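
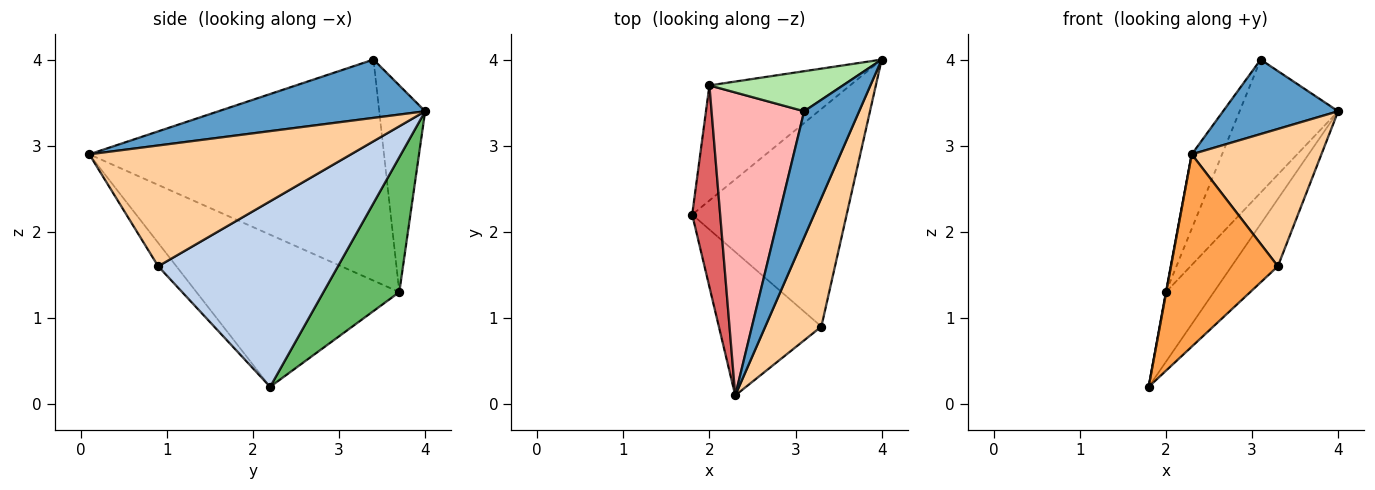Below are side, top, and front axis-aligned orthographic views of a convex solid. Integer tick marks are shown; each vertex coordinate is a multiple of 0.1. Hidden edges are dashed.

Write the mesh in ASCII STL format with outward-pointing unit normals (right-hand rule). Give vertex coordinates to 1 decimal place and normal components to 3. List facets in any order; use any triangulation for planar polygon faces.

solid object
 facet normal 0.674 -0.375 0.636
  outer loop
   vertex 3.1 3.4 4.0
   vertex 2.3 0.1 2.9
   vertex 4.0 4.0 3.4
  endloop
 endfacet
 facet normal 0.754 0.194 -0.628
  outer loop
   vertex 3.3 0.9 1.6
   vertex 1.8 2.2 0.2
   vertex 4.0 4.0 3.4
  endloop
 endfacet
 facet normal -0.135 -0.794 -0.593
  outer loop
   vertex 3.3 0.9 1.6
   vertex 2.3 0.1 2.9
   vertex 1.8 2.2 0.2
  endloop
 endfacet
 facet normal 0.827 -0.410 0.384
  outer loop
   vertex 3.3 0.9 1.6
   vertex 4.0 4.0 3.4
   vertex 2.3 0.1 2.9
  endloop
 endfacet
 facet normal 0.634 0.400 -0.661
  outer loop
   vertex 2.0 3.7 1.3
   vertex 4.0 4.0 3.4
   vertex 1.8 2.2 0.2
  endloop
 endfacet
 facet normal -0.408 0.874 0.263
  outer loop
   vertex 2.0 3.7 1.3
   vertex 3.1 3.4 4.0
   vertex 4.0 4.0 3.4
  endloop
 endfacet
 facet normal -0.983 -0.002 0.181
  outer loop
   vertex 2.0 3.7 1.3
   vertex 1.8 2.2 0.2
   vertex 2.3 0.1 2.9
  endloop
 endfacet
 facet normal -0.918 0.094 0.385
  outer loop
   vertex 2.0 3.7 1.3
   vertex 2.3 0.1 2.9
   vertex 3.1 3.4 4.0
  endloop
 endfacet
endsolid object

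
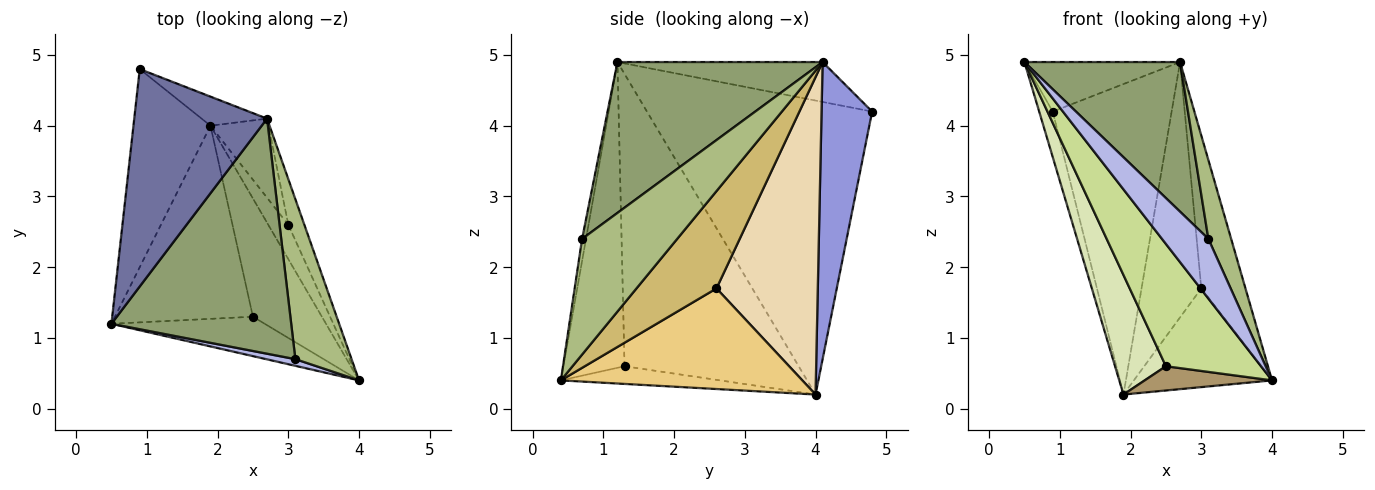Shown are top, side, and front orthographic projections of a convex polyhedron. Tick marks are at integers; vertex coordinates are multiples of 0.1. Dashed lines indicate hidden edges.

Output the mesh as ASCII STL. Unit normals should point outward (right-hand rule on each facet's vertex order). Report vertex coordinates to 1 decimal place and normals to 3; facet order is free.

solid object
 facet normal -0.281 0.213 0.936
  outer loop
   vertex 2.7 4.1 4.9
   vertex 0.9 4.8 4.2
   vertex 0.5 1.2 4.9
  endloop
 endfacet
 facet normal -0.966 0.058 -0.253
  outer loop
   vertex 1.9 4.0 0.2
   vertex 0.5 1.2 4.9
   vertex 0.9 4.8 4.2
  endloop
 endfacet
 facet normal 0.390 0.917 -0.086
  outer loop
   vertex 1.9 4.0 0.2
   vertex 0.9 4.8 4.2
   vertex 2.7 4.1 4.9
  endloop
 endfacet
 facet normal -0.084 -0.990 0.111
  outer loop
   vertex 3.1 0.7 2.4
   vertex 0.5 1.2 4.9
   vertex 4.0 0.4 0.4
  endloop
 endfacet
 facet normal 0.578 -0.438 0.689
  outer loop
   vertex 3.1 0.7 2.4
   vertex 2.7 4.1 4.9
   vertex 0.5 1.2 4.9
  endloop
 endfacet
 facet normal 0.879 -0.211 0.427
  outer loop
   vertex 3.1 0.7 2.4
   vertex 4.0 0.4 0.4
   vertex 2.7 4.1 4.9
  endloop
 endfacet
 facet normal -0.522 -0.812 -0.262
  outer loop
   vertex 2.5 1.3 0.6
   vertex 4.0 0.4 0.4
   vertex 0.5 1.2 4.9
  endloop
 endfacet
 facet normal -0.874 -0.255 -0.413
  outer loop
   vertex 2.5 1.3 0.6
   vertex 0.5 1.2 4.9
   vertex 1.9 4.0 0.2
  endloop
 endfacet
 facet normal -0.244 -0.195 -0.950
  outer loop
   vertex 2.5 1.3 0.6
   vertex 1.9 4.0 0.2
   vertex 4.0 0.4 0.4
  endloop
 endfacet
 facet normal 0.866 0.478 -0.143
  outer loop
   vertex 3.0 2.6 1.7
   vertex 2.7 4.1 4.9
   vertex 4.0 0.4 0.4
  endloop
 endfacet
 facet normal 0.855 0.489 -0.170
  outer loop
   vertex 3.0 2.6 1.7
   vertex 4.0 0.4 0.4
   vertex 1.9 4.0 0.2
  endloop
 endfacet
 facet normal 0.851 0.502 -0.156
  outer loop
   vertex 3.0 2.6 1.7
   vertex 1.9 4.0 0.2
   vertex 2.7 4.1 4.9
  endloop
 endfacet
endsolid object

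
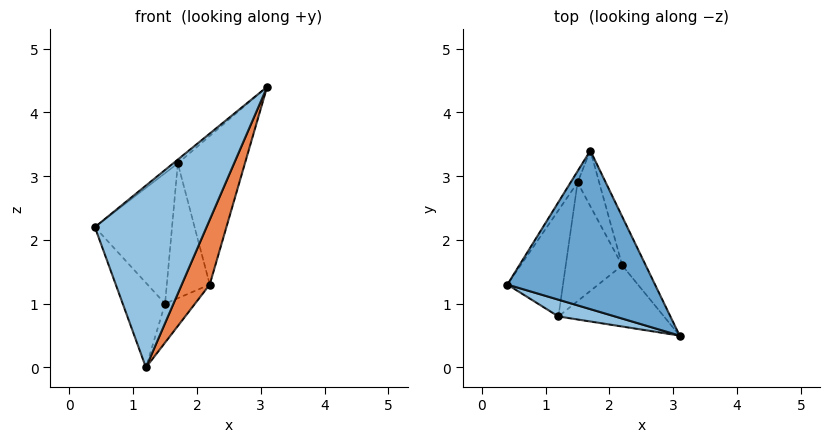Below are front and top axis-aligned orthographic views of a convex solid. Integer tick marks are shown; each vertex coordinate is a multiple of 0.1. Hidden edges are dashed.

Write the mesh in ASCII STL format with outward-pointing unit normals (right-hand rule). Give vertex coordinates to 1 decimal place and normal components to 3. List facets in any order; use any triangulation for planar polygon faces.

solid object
 facet normal -0.628 0.019 0.778
  outer loop
   vertex 1.7 3.4 3.2
   vertex 0.4 1.3 2.2
   vertex 3.1 0.5 4.4
  endloop
 endfacet
 facet normal -0.347 -0.934 0.086
  outer loop
   vertex 1.2 0.8 0.0
   vertex 3.1 0.5 4.4
   vertex 0.4 1.3 2.2
  endloop
 endfacet
 facet normal -0.839 0.542 -0.047
  outer loop
   vertex 1.5 2.9 1.0
   vertex 0.4 1.3 2.2
   vertex 1.7 3.4 3.2
  endloop
 endfacet
 facet normal -0.869 0.308 -0.386
  outer loop
   vertex 1.5 2.9 1.0
   vertex 1.2 0.8 0.0
   vertex 0.4 1.3 2.2
  endloop
 endfacet
 facet normal 0.828 -0.408 -0.385
  outer loop
   vertex 2.2 1.6 1.3
   vertex 3.1 0.5 4.4
   vertex 1.2 0.8 0.0
  endloop
 endfacet
 facet normal 0.702 0.222 -0.677
  outer loop
   vertex 2.2 1.6 1.3
   vertex 1.2 0.8 0.0
   vertex 1.5 2.9 1.0
  endloop
 endfacet
 facet normal 0.913 0.388 -0.127
  outer loop
   vertex 2.2 1.6 1.3
   vertex 1.7 3.4 3.2
   vertex 3.1 0.5 4.4
  endloop
 endfacet
 facet normal 0.883 0.434 -0.179
  outer loop
   vertex 2.2 1.6 1.3
   vertex 1.5 2.9 1.0
   vertex 1.7 3.4 3.2
  endloop
 endfacet
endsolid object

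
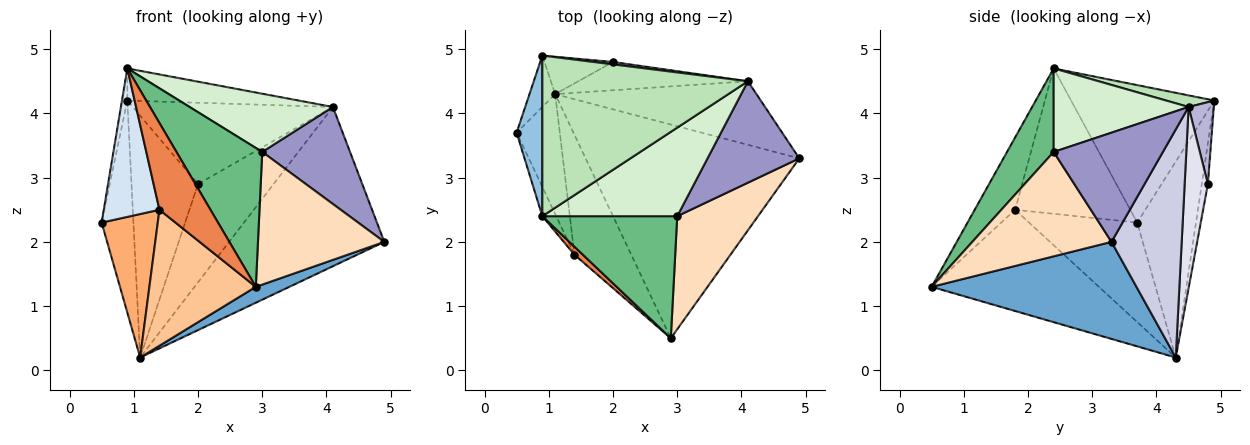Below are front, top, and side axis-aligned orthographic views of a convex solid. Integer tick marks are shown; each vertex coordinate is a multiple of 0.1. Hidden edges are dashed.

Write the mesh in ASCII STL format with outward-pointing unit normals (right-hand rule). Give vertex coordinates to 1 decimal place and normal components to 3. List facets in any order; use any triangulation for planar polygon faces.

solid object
 facet normal 0.413 -0.068 -0.908
  outer loop
   vertex 1.1 4.3 0.2
   vertex 4.9 3.3 2.0
   vertex 2.9 0.5 1.3
  endloop
 endfacet
 facet normal -0.982 0.037 0.184
  outer loop
   vertex 0.9 4.9 4.2
   vertex 0.5 3.7 2.3
   vertex 0.9 2.4 4.7
  endloop
 endfacet
 facet normal -0.874 0.473 -0.115
  outer loop
   vertex 0.9 4.9 4.2
   vertex 1.1 4.3 0.2
   vertex 0.5 3.7 2.3
  endloop
 endfacet
 facet normal -0.897 -0.434 -0.086
  outer loop
   vertex 1.4 1.8 2.5
   vertex 0.9 2.4 4.7
   vertex 0.5 3.7 2.3
  endloop
 endfacet
 facet normal -0.620 -0.782 0.072
  outer loop
   vertex 1.4 1.8 2.5
   vertex 2.9 0.5 1.3
   vertex 0.9 2.4 4.7
  endloop
 endfacet
 facet normal -0.828 -0.430 -0.359
  outer loop
   vertex 1.4 1.8 2.5
   vertex 0.5 3.7 2.3
   vertex 1.1 4.3 0.2
  endloop
 endfacet
 facet normal -0.763 -0.485 -0.428
  outer loop
   vertex 1.4 1.8 2.5
   vertex 1.1 4.3 0.2
   vertex 2.9 0.5 1.3
  endloop
 endfacet
 facet normal 0.643 -0.583 0.497
  outer loop
   vertex 3.0 2.4 3.4
   vertex 2.9 0.5 1.3
   vertex 4.9 3.3 2.0
  endloop
 endfacet
 facet normal 0.378 -0.695 0.611
  outer loop
   vertex 3.0 2.4 3.4
   vertex 0.9 2.4 4.7
   vertex 2.9 0.5 1.3
  endloop
 endfacet
 facet normal -0.090 0.984 -0.152
  outer loop
   vertex 2.0 4.8 2.9
   vertex 1.1 4.3 0.2
   vertex 0.9 4.9 4.2
  endloop
 endfacet
 facet normal 0.055 0.196 0.979
  outer loop
   vertex 4.1 4.5 4.1
   vertex 0.9 4.9 4.2
   vertex 0.9 2.4 4.7
  endloop
 endfacet
 facet normal 0.459 -0.488 0.742
  outer loop
   vertex 4.1 4.5 4.1
   vertex 0.9 2.4 4.7
   vertex 3.0 2.4 3.4
  endloop
 endfacet
 facet normal 0.652 -0.524 0.548
  outer loop
   vertex 4.1 4.5 4.1
   vertex 3.0 2.4 3.4
   vertex 4.9 3.3 2.0
  endloop
 endfacet
 facet normal 0.125 0.992 0.029
  outer loop
   vertex 4.1 4.5 4.1
   vertex 2.0 4.8 2.9
   vertex 0.9 4.9 4.2
  endloop
 endfacet
 facet normal 0.387 0.856 -0.342
  outer loop
   vertex 4.1 4.5 4.1
   vertex 4.9 3.3 2.0
   vertex 1.1 4.3 0.2
  endloop
 endfacet
 facet normal 0.283 0.922 -0.265
  outer loop
   vertex 4.1 4.5 4.1
   vertex 1.1 4.3 0.2
   vertex 2.0 4.8 2.9
  endloop
 endfacet
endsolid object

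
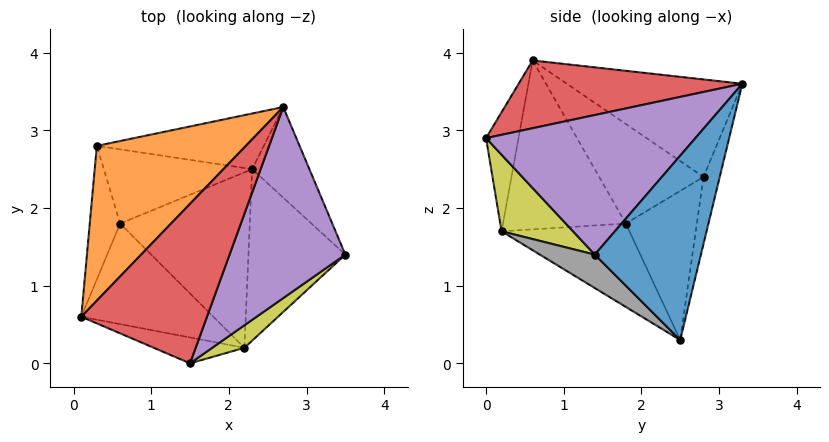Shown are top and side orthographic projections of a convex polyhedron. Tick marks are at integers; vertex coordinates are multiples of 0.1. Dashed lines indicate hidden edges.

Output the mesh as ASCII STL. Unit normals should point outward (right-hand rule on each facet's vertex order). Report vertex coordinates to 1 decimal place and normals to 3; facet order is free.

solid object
 facet normal 0.766 0.598 -0.238
  outer loop
   vertex 2.3 2.5 0.3
   vertex 2.7 3.3 3.6
   vertex 3.5 1.4 1.4
  endloop
 endfacet
 facet normal -0.465 0.527 0.711
  outer loop
   vertex 0.3 2.8 2.4
   vertex 0.1 0.6 3.9
   vertex 2.7 3.3 3.6
  endloop
 endfacet
 facet normal -0.090 0.970 -0.224
  outer loop
   vertex 0.3 2.8 2.4
   vertex 2.7 3.3 3.6
   vertex 2.3 2.5 0.3
  endloop
 endfacet
 facet normal 0.447 -0.338 0.828
  outer loop
   vertex 1.5 0.0 2.9
   vertex 2.7 3.3 3.6
   vertex 0.1 0.6 3.9
  endloop
 endfacet
 facet normal 0.711 -0.384 0.590
  outer loop
   vertex 1.5 0.0 2.9
   vertex 3.5 1.4 1.4
   vertex 2.7 3.3 3.6
  endloop
 endfacet
 facet normal -0.951 -0.111 -0.290
  outer loop
   vertex 0.6 1.8 1.8
   vertex 0.1 0.6 3.9
   vertex 0.3 2.8 2.4
  endloop
 endfacet
 facet normal -0.694 0.206 -0.690
  outer loop
   vertex 0.6 1.8 1.8
   vertex 0.3 2.8 2.4
   vertex 2.3 2.5 0.3
  endloop
 endfacet
 facet normal 0.281 -0.508 -0.814
  outer loop
   vertex 2.2 0.2 1.7
   vertex 2.3 2.5 0.3
   vertex 3.5 1.4 1.4
  endloop
 endfacet
 facet normal 0.685 -0.670 0.288
  outer loop
   vertex 2.2 0.2 1.7
   vertex 3.5 1.4 1.4
   vertex 1.5 0.0 2.9
  endloop
 endfacet
 facet normal -0.486 -0.439 -0.756
  outer loop
   vertex 2.2 0.2 1.7
   vertex 0.6 1.8 1.8
   vertex 2.3 2.5 0.3
  endloop
 endfacet
 facet normal -0.607 -0.647 -0.462
  outer loop
   vertex 2.2 0.2 1.7
   vertex 1.5 0.0 2.9
   vertex 0.1 0.6 3.9
  endloop
 endfacet
 facet normal -0.630 -0.600 -0.493
  outer loop
   vertex 2.2 0.2 1.7
   vertex 0.1 0.6 3.9
   vertex 0.6 1.8 1.8
  endloop
 endfacet
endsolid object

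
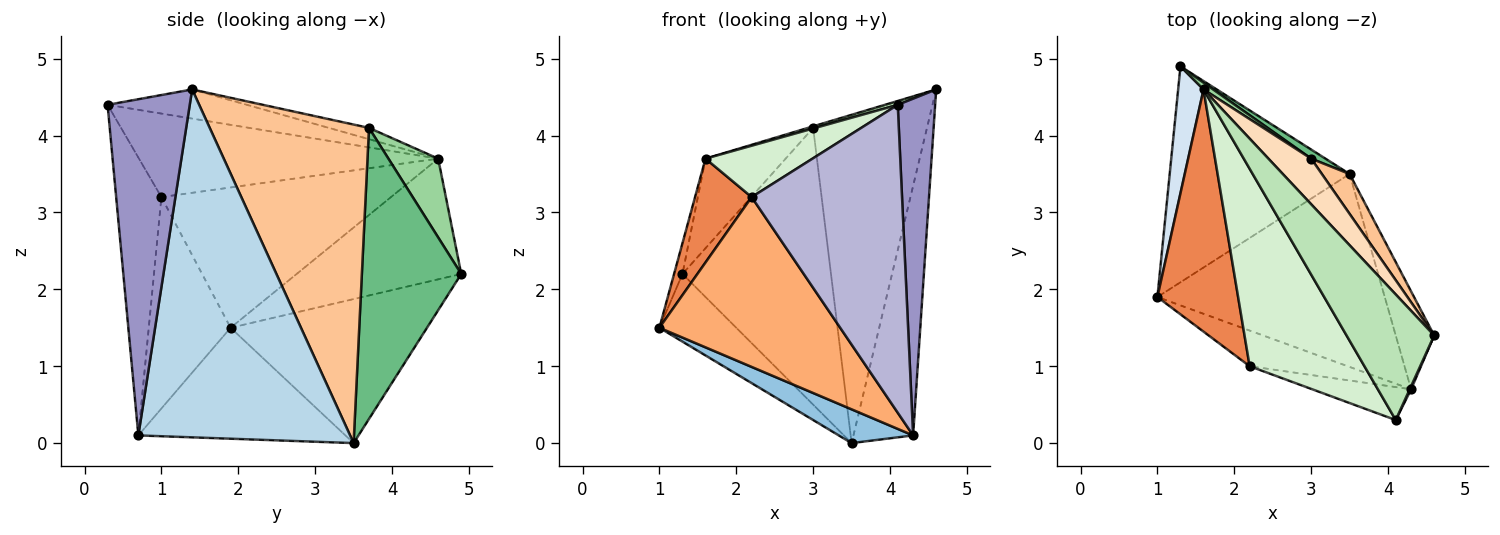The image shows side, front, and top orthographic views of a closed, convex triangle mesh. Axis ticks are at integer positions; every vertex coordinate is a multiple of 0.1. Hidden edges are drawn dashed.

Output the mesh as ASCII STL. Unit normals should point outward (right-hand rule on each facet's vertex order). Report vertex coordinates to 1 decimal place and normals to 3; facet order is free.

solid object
 facet normal -0.607 0.238 -0.758
  outer loop
   vertex 3.5 3.5 0.0
   vertex 1.0 1.9 1.5
   vertex 1.3 4.9 2.2
  endloop
 endfacet
 facet normal -0.433 -0.155 -0.888
  outer loop
   vertex 4.3 0.7 0.1
   vertex 1.0 1.9 1.5
   vertex 3.5 3.5 0.0
  endloop
 endfacet
 facet normal 0.957 0.270 -0.106
  outer loop
   vertex 4.3 0.7 0.1
   vertex 3.5 3.5 0.0
   vertex 4.6 1.4 4.6
  endloop
 endfacet
 facet normal -0.977 0.050 0.205
  outer loop
   vertex 1.6 4.6 3.7
   vertex 1.3 4.9 2.2
   vertex 1.0 1.9 1.5
  endloop
 endfacet
 facet normal -0.848 -0.209 0.488
  outer loop
   vertex 2.2 1.0 3.2
   vertex 1.6 4.6 3.7
   vertex 1.0 1.9 1.5
  endloop
 endfacet
 facet normal -0.405 -0.895 -0.188
  outer loop
   vertex 2.2 1.0 3.2
   vertex 1.0 1.9 1.5
   vertex 4.3 0.7 0.1
  endloop
 endfacet
 facet normal 0.812 0.580 0.071
  outer loop
   vertex 3.0 3.7 4.1
   vertex 4.6 1.4 4.6
   vertex 3.5 3.5 0.0
  endloop
 endfacet
 facet normal -0.255 0.033 0.966
  outer loop
   vertex 3.0 3.7 4.1
   vertex 1.6 4.6 3.7
   vertex 4.6 1.4 4.6
  endloop
 endfacet
 facet normal 0.556 0.831 0.027
  outer loop
   vertex 3.0 3.7 4.1
   vertex 3.5 3.5 0.0
   vertex 1.3 4.9 2.2
  endloop
 endfacet
 facet normal 0.527 0.848 0.064
  outer loop
   vertex 3.0 3.7 4.1
   vertex 1.3 4.9 2.2
   vertex 1.6 4.6 3.7
  endloop
 endfacet
 facet normal -0.316 -0.029 0.948
  outer loop
   vertex 4.1 0.3 4.4
   vertex 4.6 1.4 4.6
   vertex 1.6 4.6 3.7
  endloop
 endfacet
 facet normal -0.576 -0.206 0.791
  outer loop
   vertex 4.1 0.3 4.4
   vertex 1.6 4.6 3.7
   vertex 2.2 1.0 3.2
  endloop
 endfacet
 facet normal 0.910 -0.414 0.004
  outer loop
   vertex 4.1 0.3 4.4
   vertex 4.3 0.7 0.1
   vertex 4.6 1.4 4.6
  endloop
 endfacet
 facet normal -0.287 -0.953 -0.102
  outer loop
   vertex 4.1 0.3 4.4
   vertex 2.2 1.0 3.2
   vertex 4.3 0.7 0.1
  endloop
 endfacet
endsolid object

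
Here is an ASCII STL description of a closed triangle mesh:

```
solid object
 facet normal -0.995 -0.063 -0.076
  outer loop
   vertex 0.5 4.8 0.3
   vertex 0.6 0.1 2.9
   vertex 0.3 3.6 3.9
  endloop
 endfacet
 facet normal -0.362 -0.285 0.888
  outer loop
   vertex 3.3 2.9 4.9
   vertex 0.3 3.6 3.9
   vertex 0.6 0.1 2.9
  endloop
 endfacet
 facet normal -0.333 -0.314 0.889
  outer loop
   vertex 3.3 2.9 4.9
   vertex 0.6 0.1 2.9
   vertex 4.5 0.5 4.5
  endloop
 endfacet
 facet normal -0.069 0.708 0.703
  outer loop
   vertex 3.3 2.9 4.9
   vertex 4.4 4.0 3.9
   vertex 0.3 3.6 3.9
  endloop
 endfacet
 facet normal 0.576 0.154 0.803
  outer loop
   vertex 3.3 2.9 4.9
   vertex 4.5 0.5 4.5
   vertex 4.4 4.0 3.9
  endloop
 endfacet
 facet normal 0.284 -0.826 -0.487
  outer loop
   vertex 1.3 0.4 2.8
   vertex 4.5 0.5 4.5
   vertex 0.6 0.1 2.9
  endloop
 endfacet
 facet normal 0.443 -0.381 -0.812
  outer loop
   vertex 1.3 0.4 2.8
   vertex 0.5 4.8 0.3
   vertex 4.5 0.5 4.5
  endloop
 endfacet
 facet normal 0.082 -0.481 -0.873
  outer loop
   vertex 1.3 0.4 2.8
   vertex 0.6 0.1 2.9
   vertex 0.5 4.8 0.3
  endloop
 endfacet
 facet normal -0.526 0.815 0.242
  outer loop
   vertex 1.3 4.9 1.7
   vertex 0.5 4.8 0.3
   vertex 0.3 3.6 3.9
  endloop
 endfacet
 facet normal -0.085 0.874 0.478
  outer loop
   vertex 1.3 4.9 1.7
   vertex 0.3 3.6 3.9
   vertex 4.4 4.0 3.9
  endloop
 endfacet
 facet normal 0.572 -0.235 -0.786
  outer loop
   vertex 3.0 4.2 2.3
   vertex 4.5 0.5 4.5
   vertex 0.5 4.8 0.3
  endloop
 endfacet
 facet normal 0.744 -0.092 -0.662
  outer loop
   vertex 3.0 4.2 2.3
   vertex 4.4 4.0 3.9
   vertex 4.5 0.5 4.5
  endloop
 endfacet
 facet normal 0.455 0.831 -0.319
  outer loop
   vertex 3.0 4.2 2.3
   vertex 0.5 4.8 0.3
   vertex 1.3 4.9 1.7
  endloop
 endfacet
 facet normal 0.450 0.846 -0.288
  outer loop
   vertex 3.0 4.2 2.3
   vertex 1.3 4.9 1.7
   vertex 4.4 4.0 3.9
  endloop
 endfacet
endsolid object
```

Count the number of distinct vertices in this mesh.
9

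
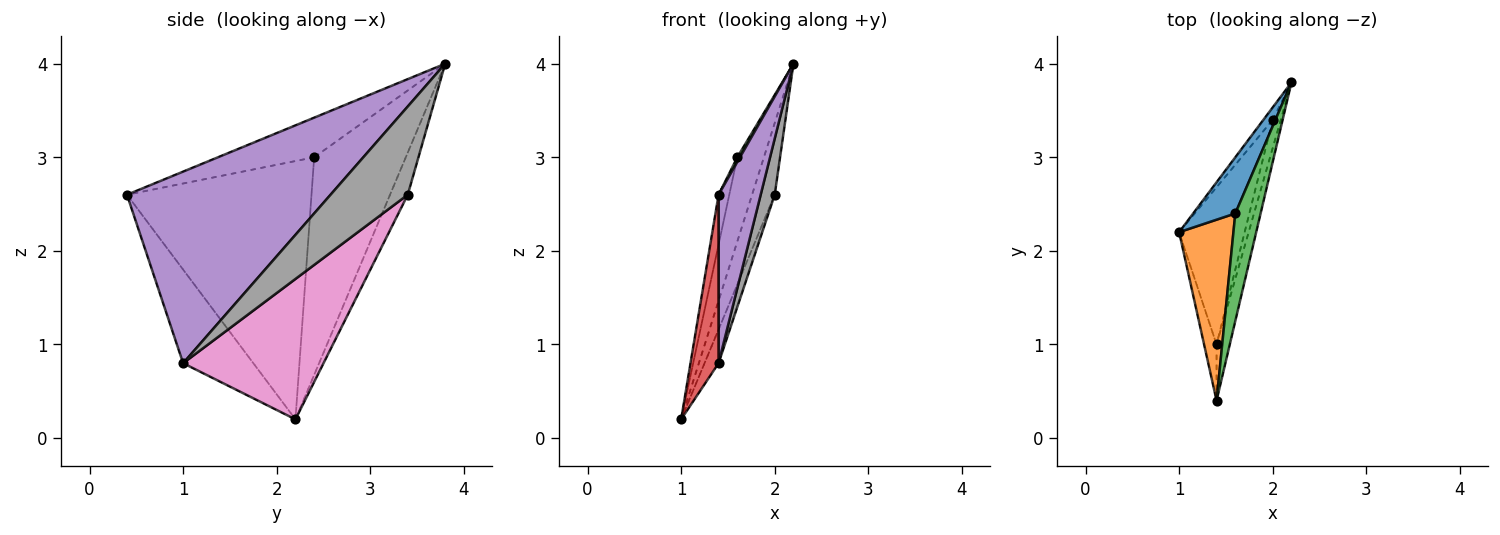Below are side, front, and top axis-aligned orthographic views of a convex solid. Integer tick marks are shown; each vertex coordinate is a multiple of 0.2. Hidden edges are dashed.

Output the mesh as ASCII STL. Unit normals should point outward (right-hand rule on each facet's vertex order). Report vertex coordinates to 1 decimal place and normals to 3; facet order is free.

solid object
 facet normal -0.944 0.274 0.183
  outer loop
   vertex 1.6 2.4 3.0
   vertex 2.2 3.8 4.0
   vertex 1.0 2.2 0.2
  endloop
 endfacet
 facet normal -0.977 0.057 0.205
  outer loop
   vertex 1.6 2.4 3.0
   vertex 1.0 2.2 0.2
   vertex 1.4 0.4 2.6
  endloop
 endfacet
 facet normal -0.842 -0.023 0.538
  outer loop
   vertex 1.6 2.4 3.0
   vertex 1.4 0.4 2.6
   vertex 2.2 3.8 4.0
  endloop
 endfacet
 facet normal -0.921 -0.369 -0.123
  outer loop
   vertex 1.4 1.0 0.8
   vertex 1.4 0.4 2.6
   vertex 1.0 2.2 0.2
  endloop
 endfacet
 facet normal 0.977 -0.202 -0.067
  outer loop
   vertex 1.4 1.0 0.8
   vertex 2.2 3.8 4.0
   vertex 1.4 0.4 2.6
  endloop
 endfacet
 facet normal -0.611 0.780 -0.136
  outer loop
   vertex 2.0 3.4 2.6
   vertex 1.0 2.2 0.2
   vertex 2.2 3.8 4.0
  endloop
 endfacet
 facet normal 0.902 0.090 -0.421
  outer loop
   vertex 2.0 3.4 2.6
   vertex 1.4 1.0 0.8
   vertex 1.0 2.2 0.2
  endloop
 endfacet
 facet normal 0.980 -0.178 -0.089
  outer loop
   vertex 2.0 3.4 2.6
   vertex 2.2 3.8 4.0
   vertex 1.4 1.0 0.8
  endloop
 endfacet
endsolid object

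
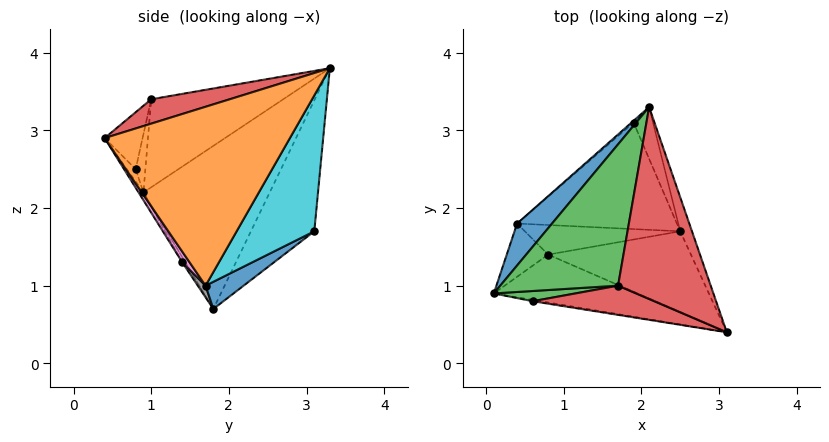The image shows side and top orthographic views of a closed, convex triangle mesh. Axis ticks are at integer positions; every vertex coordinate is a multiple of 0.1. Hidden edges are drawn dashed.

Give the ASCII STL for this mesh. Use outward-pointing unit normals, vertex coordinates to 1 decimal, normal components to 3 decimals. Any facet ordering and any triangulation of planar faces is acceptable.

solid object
 facet normal -0.810 0.560 0.174
  outer loop
   vertex 0.4 1.8 0.7
   vertex 0.1 0.9 2.2
   vertex 2.1 3.3 3.8
  endloop
 endfacet
 facet normal 0.938 0.342 -0.062
  outer loop
   vertex 2.5 1.7 1.0
   vertex 2.1 3.3 3.8
   vertex 3.1 0.4 2.9
  endloop
 endfacet
 facet normal -0.598 -0.035 0.801
  outer loop
   vertex 1.7 1.0 3.4
   vertex 2.1 3.3 3.8
   vertex 0.1 0.9 2.2
  endloop
 endfacet
 facet normal 0.249 -0.208 0.946
  outer loop
   vertex 1.7 1.0 3.4
   vertex 3.1 0.4 2.9
   vertex 2.1 3.3 3.8
  endloop
 endfacet
 facet normal -0.027 -0.865 -0.501
  outer loop
   vertex 0.8 1.4 1.3
   vertex 3.1 0.4 2.9
   vertex 0.1 0.9 2.2
  endloop
 endfacet
 facet normal -0.065 -0.850 -0.523
  outer loop
   vertex 0.8 1.4 1.3
   vertex 0.1 0.9 2.2
   vertex 0.4 1.8 0.7
  endloop
 endfacet
 facet normal 0.043 -0.818 -0.573
  outer loop
   vertex 0.8 1.4 1.3
   vertex 2.5 1.7 1.0
   vertex 3.1 0.4 2.9
  endloop
 endfacet
 facet normal 0.043 -0.818 -0.574
  outer loop
   vertex 0.8 1.4 1.3
   vertex 0.4 1.8 0.7
   vertex 2.5 1.7 1.0
  endloop
 endfacet
 facet normal -0.651 0.759 -0.010
  outer loop
   vertex 1.9 3.1 1.7
   vertex 0.4 1.8 0.7
   vertex 2.1 3.3 3.8
  endloop
 endfacet
 facet normal 0.887 0.444 -0.127
  outer loop
   vertex 1.9 3.1 1.7
   vertex 2.1 3.3 3.8
   vertex 2.5 1.7 1.0
  endloop
 endfacet
 facet normal 0.146 0.492 -0.858
  outer loop
   vertex 1.9 3.1 1.7
   vertex 2.5 1.7 1.0
   vertex 0.4 1.8 0.7
  endloop
 endfacet
 facet normal -0.143 -0.986 -0.090
  outer loop
   vertex 0.6 0.8 2.5
   vertex 0.1 0.9 2.2
   vertex 3.1 0.4 2.9
  endloop
 endfacet
 facet normal -0.527 -0.422 0.738
  outer loop
   vertex 0.6 0.8 2.5
   vertex 1.7 1.0 3.4
   vertex 0.1 0.9 2.2
  endloop
 endfacet
 facet normal -0.211 -0.867 0.451
  outer loop
   vertex 0.6 0.8 2.5
   vertex 3.1 0.4 2.9
   vertex 1.7 1.0 3.4
  endloop
 endfacet
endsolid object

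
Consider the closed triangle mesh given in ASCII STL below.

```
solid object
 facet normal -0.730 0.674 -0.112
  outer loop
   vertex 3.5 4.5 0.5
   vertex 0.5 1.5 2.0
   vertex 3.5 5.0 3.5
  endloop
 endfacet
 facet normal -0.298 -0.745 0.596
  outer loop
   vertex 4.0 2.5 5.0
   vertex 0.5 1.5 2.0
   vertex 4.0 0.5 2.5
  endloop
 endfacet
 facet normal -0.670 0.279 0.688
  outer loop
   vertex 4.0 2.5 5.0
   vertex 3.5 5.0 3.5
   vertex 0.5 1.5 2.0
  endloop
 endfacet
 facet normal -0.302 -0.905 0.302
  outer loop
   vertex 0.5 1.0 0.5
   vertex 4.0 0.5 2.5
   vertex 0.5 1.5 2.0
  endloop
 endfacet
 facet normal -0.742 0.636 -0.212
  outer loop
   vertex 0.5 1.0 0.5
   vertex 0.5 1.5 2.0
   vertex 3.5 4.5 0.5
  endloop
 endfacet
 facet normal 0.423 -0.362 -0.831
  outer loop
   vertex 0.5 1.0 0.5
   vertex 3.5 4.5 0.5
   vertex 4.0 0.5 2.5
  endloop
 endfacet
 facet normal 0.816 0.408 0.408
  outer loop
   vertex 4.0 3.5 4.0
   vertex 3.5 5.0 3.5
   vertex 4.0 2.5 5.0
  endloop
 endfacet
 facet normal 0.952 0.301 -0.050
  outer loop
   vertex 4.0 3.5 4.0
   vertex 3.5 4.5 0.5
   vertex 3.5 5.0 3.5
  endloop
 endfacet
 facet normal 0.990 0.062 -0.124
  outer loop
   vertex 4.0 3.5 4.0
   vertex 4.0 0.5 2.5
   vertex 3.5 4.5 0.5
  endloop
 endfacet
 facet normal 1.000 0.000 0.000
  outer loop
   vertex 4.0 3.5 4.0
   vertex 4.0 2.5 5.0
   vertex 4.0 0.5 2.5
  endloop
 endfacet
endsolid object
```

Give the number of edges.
15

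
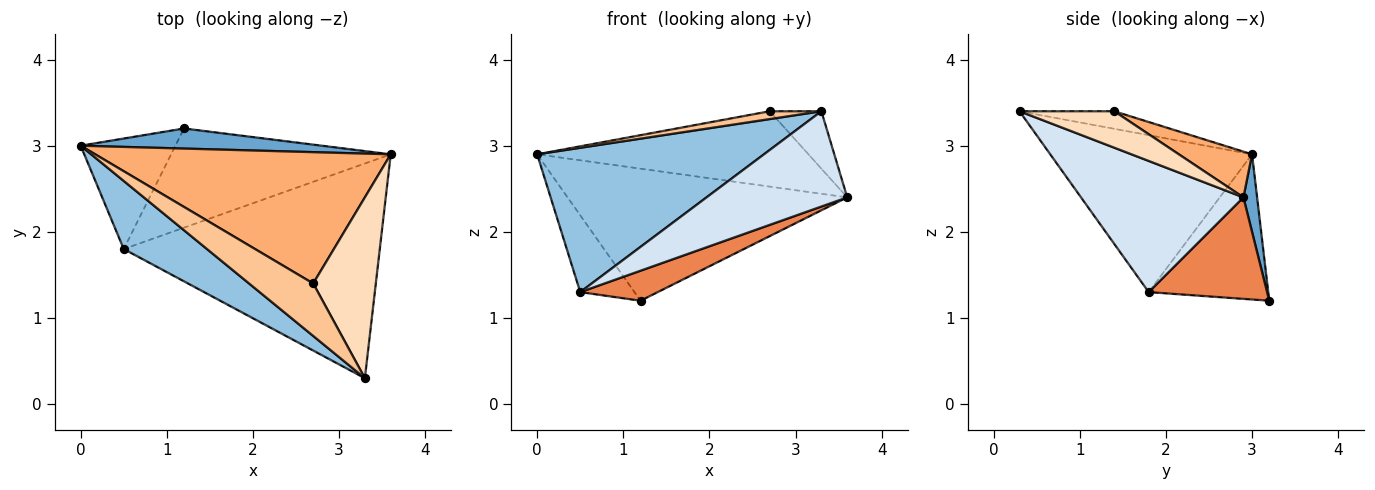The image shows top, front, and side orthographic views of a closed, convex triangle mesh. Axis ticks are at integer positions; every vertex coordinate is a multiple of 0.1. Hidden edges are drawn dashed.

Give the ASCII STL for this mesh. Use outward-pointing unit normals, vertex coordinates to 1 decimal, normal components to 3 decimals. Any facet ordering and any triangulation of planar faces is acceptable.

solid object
 facet normal 0.048 0.987 0.150
  outer loop
   vertex 1.2 3.2 1.2
   vertex 0.0 3.0 2.9
   vertex 3.6 2.9 2.4
  endloop
 endfacet
 facet normal -0.627 -0.705 0.333
  outer loop
   vertex 0.5 1.8 1.3
   vertex 3.3 0.3 3.4
   vertex 0.0 3.0 2.9
  endloop
 endfacet
 facet normal -0.783 0.355 -0.511
  outer loop
   vertex 0.5 1.8 1.3
   vertex 0.0 3.0 2.9
   vertex 1.2 3.2 1.2
  endloop
 endfacet
 facet normal 0.424 -0.367 -0.828
  outer loop
   vertex 0.5 1.8 1.3
   vertex 3.6 2.9 2.4
   vertex 3.3 0.3 3.4
  endloop
 endfacet
 facet normal 0.405 -0.265 -0.875
  outer loop
   vertex 0.5 1.8 1.3
   vertex 1.2 3.2 1.2
   vertex 3.6 2.9 2.4
  endloop
 endfacet
 facet normal 0.133 0.493 0.860
  outer loop
   vertex 2.7 1.4 3.4
   vertex 3.6 2.9 2.4
   vertex 0.0 3.0 2.9
  endloop
 endfacet
 facet normal -0.261 -0.142 0.955
  outer loop
   vertex 2.7 1.4 3.4
   vertex 0.0 3.0 2.9
   vertex 3.3 0.3 3.4
  endloop
 endfacet
 facet normal 0.485 0.265 0.833
  outer loop
   vertex 2.7 1.4 3.4
   vertex 3.3 0.3 3.4
   vertex 3.6 2.9 2.4
  endloop
 endfacet
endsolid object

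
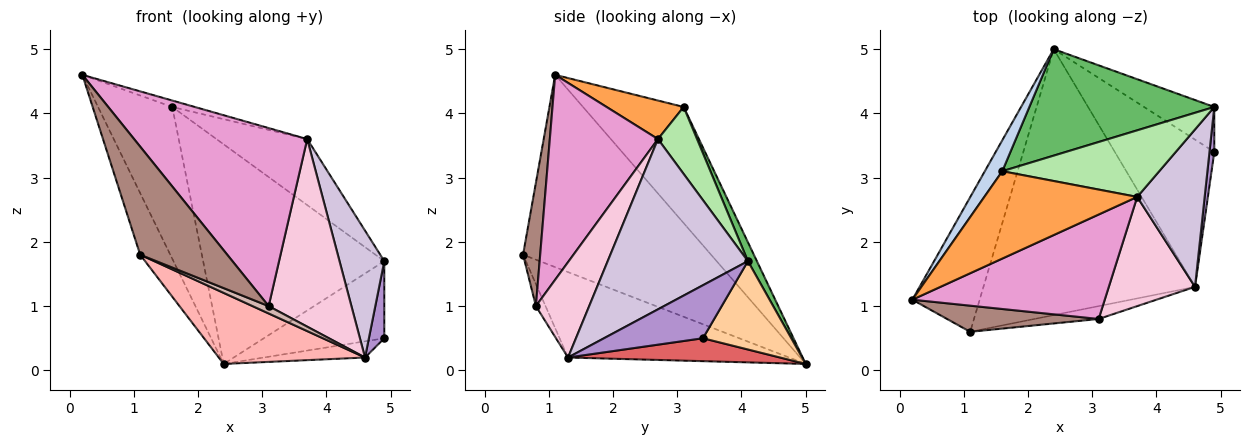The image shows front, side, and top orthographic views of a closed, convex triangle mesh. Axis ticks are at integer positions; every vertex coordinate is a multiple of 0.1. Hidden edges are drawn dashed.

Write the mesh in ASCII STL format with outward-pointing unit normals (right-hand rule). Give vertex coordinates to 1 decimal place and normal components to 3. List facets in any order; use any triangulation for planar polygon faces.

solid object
 facet normal -0.933 0.150 -0.327
  outer loop
   vertex 1.1 0.6 1.8
   vertex 0.2 1.1 4.6
   vertex 2.4 5.0 0.1
  endloop
 endfacet
 facet normal -0.799 0.589 0.120
  outer loop
   vertex 1.6 3.1 4.1
   vertex 2.4 5.0 0.1
   vertex 0.2 1.1 4.6
  endloop
 endfacet
 facet normal 0.244 0.071 0.967
  outer loop
   vertex 1.6 3.1 4.1
   vertex 0.2 1.1 4.6
   vertex 3.7 2.7 3.6
  endloop
 endfacet
 facet normal 0.535 0.730 -0.426
  outer loop
   vertex 4.9 4.1 1.7
   vertex 4.9 3.4 0.5
   vertex 2.4 5.0 0.1
  endloop
 endfacet
 facet normal 0.045 0.899 0.436
  outer loop
   vertex 4.9 4.1 1.7
   vertex 2.4 5.0 0.1
   vertex 1.6 3.1 4.1
  endloop
 endfacet
 facet normal 0.290 0.674 0.680
  outer loop
   vertex 4.9 4.1 1.7
   vertex 1.6 3.1 4.1
   vertex 3.7 2.7 3.6
  endloop
 endfacet
 facet normal 0.223 0.107 -0.969
  outer loop
   vertex 4.6 1.3 0.2
   vertex 2.4 5.0 0.1
   vertex 4.9 3.4 0.5
  endloop
 endfacet
 facet normal -0.363 -0.240 -0.900
  outer loop
   vertex 4.6 1.3 0.2
   vertex 1.1 0.6 1.8
   vertex 2.4 5.0 0.1
  endloop
 endfacet
 facet normal 0.984 -0.153 0.089
  outer loop
   vertex 4.6 1.3 0.2
   vertex 4.9 3.4 0.5
   vertex 4.9 4.1 1.7
  endloop
 endfacet
 facet normal 0.891 -0.285 0.353
  outer loop
   vertex 4.6 1.3 0.2
   vertex 4.9 4.1 1.7
   vertex 3.7 2.7 3.6
  endloop
 endfacet
 facet normal 0.188 -0.955 0.231
  outer loop
   vertex 3.1 0.8 1.0
   vertex 0.2 1.1 4.6
   vertex 1.1 0.6 1.8
  endloop
 endfacet
 facet normal -0.285 -0.476 -0.832
  outer loop
   vertex 3.1 0.8 1.0
   vertex 1.1 0.6 1.8
   vertex 4.6 1.3 0.2
  endloop
 endfacet
 facet normal 0.474 -0.759 0.445
  outer loop
   vertex 3.1 0.8 1.0
   vertex 3.7 2.7 3.6
   vertex 0.2 1.1 4.6
  endloop
 endfacet
 facet normal 0.486 -0.755 0.440
  outer loop
   vertex 3.1 0.8 1.0
   vertex 4.6 1.3 0.2
   vertex 3.7 2.7 3.6
  endloop
 endfacet
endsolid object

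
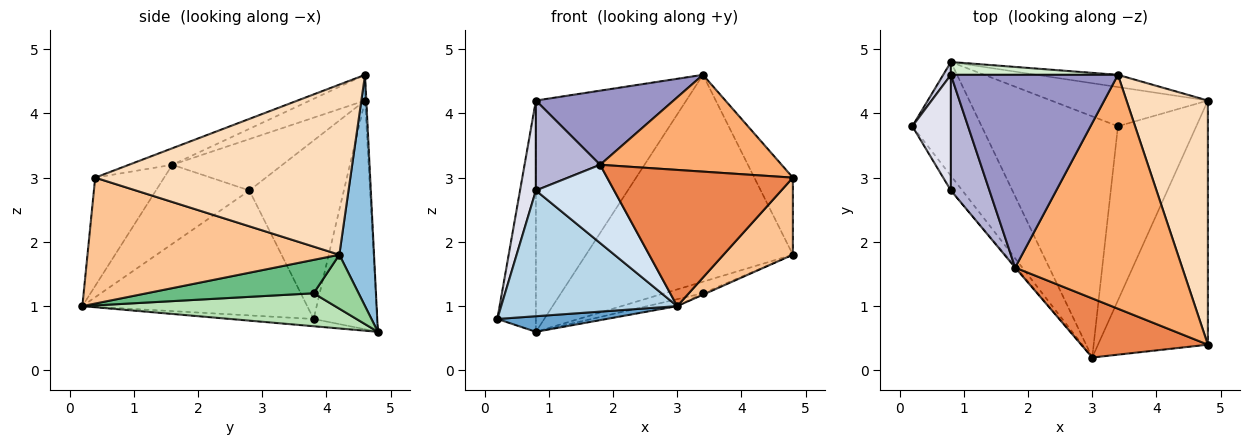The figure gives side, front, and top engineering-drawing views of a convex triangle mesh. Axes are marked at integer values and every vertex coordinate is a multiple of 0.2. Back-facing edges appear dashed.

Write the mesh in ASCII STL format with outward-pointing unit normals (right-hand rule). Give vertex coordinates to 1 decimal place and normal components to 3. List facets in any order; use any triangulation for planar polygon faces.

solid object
 facet normal -0.103 -0.135 -0.985
  outer loop
   vertex 0.8 4.8 0.6
   vertex 3.0 0.2 1.0
   vertex 0.2 3.8 0.8
  endloop
 endfacet
 facet normal 0.165 0.985 -0.058
  outer loop
   vertex 0.8 4.8 0.6
   vertex 3.4 4.6 4.6
   vertex 4.8 4.2 1.8
  endloop
 endfacet
 facet normal -0.785 -0.615 -0.072
  outer loop
   vertex 0.8 2.8 2.8
   vertex 0.2 3.8 0.8
   vertex 3.0 0.2 1.0
  endloop
 endfacet
 facet normal -0.767 -0.642 -0.010
  outer loop
   vertex 0.8 2.8 2.8
   vertex 3.0 0.2 1.0
   vertex 1.8 1.6 3.2
  endloop
 endfacet
 facet normal -0.322 -0.868 0.377
  outer loop
   vertex 4.8 0.4 3.0
   vertex 1.8 1.6 3.2
   vertex 3.0 0.2 1.0
  endloop
 endfacet
 facet normal -0.091 -0.381 0.920
  outer loop
   vertex 4.8 0.4 3.0
   vertex 3.4 4.6 4.6
   vertex 1.8 1.6 3.2
  endloop
 endfacet
 facet normal 0.738 -0.203 -0.644
  outer loop
   vertex 4.8 0.4 3.0
   vertex 3.0 0.2 1.0
   vertex 4.8 4.2 1.8
  endloop
 endfacet
 facet normal 0.894 0.135 0.428
  outer loop
   vertex 4.8 0.4 3.0
   vertex 4.8 4.2 1.8
   vertex 3.4 4.6 4.6
  endloop
 endfacet
 facet normal 0.392 0.008 -0.920
  outer loop
   vertex 3.4 3.8 1.2
   vertex 4.8 4.2 1.8
   vertex 3.0 0.2 1.0
  endloop
 endfacet
 facet normal 0.314 0.269 -0.911
  outer loop
   vertex 3.4 3.8 1.2
   vertex 0.8 4.8 0.6
   vertex 4.8 4.2 1.8
  endloop
 endfacet
 facet normal 0.235 0.028 -0.972
  outer loop
   vertex 3.4 3.8 1.2
   vertex 3.0 0.2 1.0
   vertex 0.8 4.8 0.6
  endloop
 endfacet
 facet normal -0.009 0.998 0.055
  outer loop
   vertex 0.8 4.6 4.2
   vertex 3.4 4.6 4.6
   vertex 0.8 4.8 0.6
  endloop
 endfacet
 facet normal -0.142 -0.355 0.924
  outer loop
   vertex 0.8 4.6 4.2
   vertex 1.8 1.6 3.2
   vertex 3.4 4.6 4.6
  endloop
 endfacet
 facet normal -0.725 -0.423 0.544
  outer loop
   vertex 0.8 4.6 4.2
   vertex 0.8 2.8 2.8
   vertex 1.8 1.6 3.2
  endloop
 endfacet
 facet normal -0.855 0.519 0.029
  outer loop
   vertex 0.8 4.6 4.2
   vertex 0.8 4.8 0.6
   vertex 0.2 3.8 0.8
  endloop
 endfacet
 facet normal -0.965 -0.162 0.208
  outer loop
   vertex 0.8 4.6 4.2
   vertex 0.2 3.8 0.8
   vertex 0.8 2.8 2.8
  endloop
 endfacet
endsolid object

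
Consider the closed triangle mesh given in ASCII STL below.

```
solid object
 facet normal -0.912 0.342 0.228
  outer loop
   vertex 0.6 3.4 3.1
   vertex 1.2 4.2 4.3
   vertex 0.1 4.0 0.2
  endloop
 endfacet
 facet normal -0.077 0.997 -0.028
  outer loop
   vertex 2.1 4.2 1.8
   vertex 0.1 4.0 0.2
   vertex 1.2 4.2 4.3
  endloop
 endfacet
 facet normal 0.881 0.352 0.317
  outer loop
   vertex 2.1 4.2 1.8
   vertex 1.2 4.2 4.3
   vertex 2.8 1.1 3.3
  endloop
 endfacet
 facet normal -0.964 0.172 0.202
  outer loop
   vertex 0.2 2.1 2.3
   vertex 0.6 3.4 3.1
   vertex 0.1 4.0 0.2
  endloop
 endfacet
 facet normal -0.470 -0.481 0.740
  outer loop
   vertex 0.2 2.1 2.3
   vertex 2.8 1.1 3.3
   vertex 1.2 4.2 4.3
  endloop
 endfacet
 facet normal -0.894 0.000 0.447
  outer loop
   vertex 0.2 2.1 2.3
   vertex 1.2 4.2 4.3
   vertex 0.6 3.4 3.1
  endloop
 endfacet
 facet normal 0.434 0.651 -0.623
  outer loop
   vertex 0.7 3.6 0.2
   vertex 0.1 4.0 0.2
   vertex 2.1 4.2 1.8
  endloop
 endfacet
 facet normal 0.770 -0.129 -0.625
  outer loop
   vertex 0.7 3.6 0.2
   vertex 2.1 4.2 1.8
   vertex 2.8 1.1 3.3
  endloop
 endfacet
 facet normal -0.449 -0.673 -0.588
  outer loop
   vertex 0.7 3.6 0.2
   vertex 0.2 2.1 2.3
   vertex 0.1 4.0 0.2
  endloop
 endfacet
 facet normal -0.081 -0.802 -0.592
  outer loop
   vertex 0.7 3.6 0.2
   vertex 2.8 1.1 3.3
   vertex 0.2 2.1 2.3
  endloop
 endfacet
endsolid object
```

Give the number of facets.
10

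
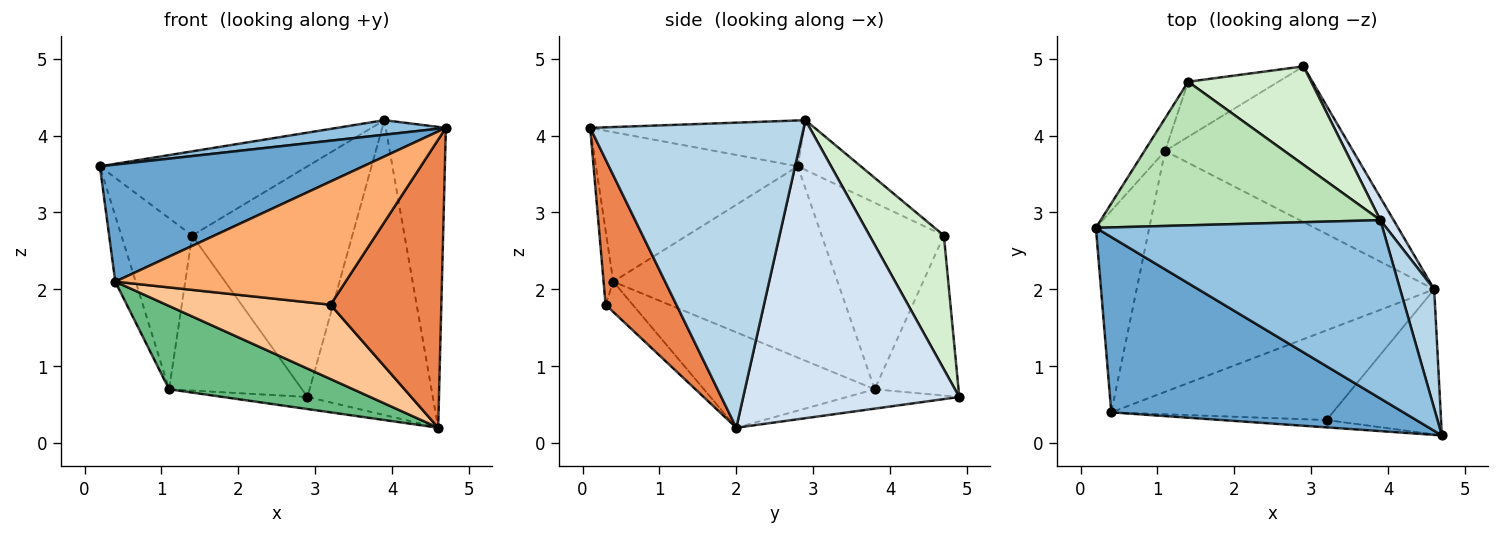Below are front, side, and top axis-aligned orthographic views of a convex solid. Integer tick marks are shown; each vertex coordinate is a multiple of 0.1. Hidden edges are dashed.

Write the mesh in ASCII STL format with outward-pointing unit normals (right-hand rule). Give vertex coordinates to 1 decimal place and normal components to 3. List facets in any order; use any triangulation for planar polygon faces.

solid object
 facet normal -0.392 -0.511 0.765
  outer loop
   vertex 0.4 0.4 2.1
   vertex 4.7 0.1 4.1
   vertex 0.2 2.8 3.6
  endloop
 endfacet
 facet normal -0.157 -0.080 0.984
  outer loop
   vertex 3.9 2.9 4.2
   vertex 0.2 2.8 3.6
   vertex 4.7 0.1 4.1
  endloop
 endfacet
 facet normal 0.957 0.270 0.107
  outer loop
   vertex 3.9 2.9 4.2
   vertex 4.7 0.1 4.1
   vertex 4.6 2.0 0.2
  endloop
 endfacet
 facet normal 0.864 0.501 0.038
  outer loop
   vertex 3.9 2.9 4.2
   vertex 4.6 2.0 0.2
   vertex 2.9 4.9 0.6
  endloop
 endfacet
 facet normal 0.496 -0.776 -0.391
  outer loop
   vertex 3.2 0.3 1.8
   vertex 4.6 2.0 0.2
   vertex 4.7 0.1 4.1
  endloop
 endfacet
 facet normal -0.042 -0.997 -0.059
  outer loop
   vertex 3.2 0.3 1.8
   vertex 4.7 0.1 4.1
   vertex 0.4 0.4 2.1
  endloop
 endfacet
 facet normal -0.105 -0.635 -0.766
  outer loop
   vertex 3.2 0.3 1.8
   vertex 0.4 0.4 2.1
   vertex 4.6 2.0 0.2
  endloop
 endfacet
 facet normal -0.102 0.077 -0.992
  outer loop
   vertex 1.1 3.8 0.7
   vertex 2.9 4.9 0.6
   vertex 4.6 2.0 0.2
  endloop
 endfacet
 facet normal -0.290 -0.313 -0.904
  outer loop
   vertex 1.1 3.8 0.7
   vertex 4.6 2.0 0.2
   vertex 0.4 0.4 2.1
  endloop
 endfacet
 facet normal -0.960 0.087 -0.268
  outer loop
   vertex 1.1 3.8 0.7
   vertex 0.4 0.4 2.1
   vertex 0.2 2.8 3.6
  endloop
 endfacet
 facet normal -0.152 0.500 0.853
  outer loop
   vertex 1.4 4.7 2.7
   vertex 0.2 2.8 3.6
   vertex 3.9 2.9 4.2
  endloop
 endfacet
 facet normal 0.393 0.846 0.361
  outer loop
   vertex 1.4 4.7 2.7
   vertex 3.9 2.9 4.2
   vertex 2.9 4.9 0.6
  endloop
 endfacet
 facet normal -0.861 0.499 -0.095
  outer loop
   vertex 1.4 4.7 2.7
   vertex 1.1 3.8 0.7
   vertex 0.2 2.8 3.6
  endloop
 endfacet
 facet normal -0.511 0.810 -0.288
  outer loop
   vertex 1.4 4.7 2.7
   vertex 2.9 4.9 0.6
   vertex 1.1 3.8 0.7
  endloop
 endfacet
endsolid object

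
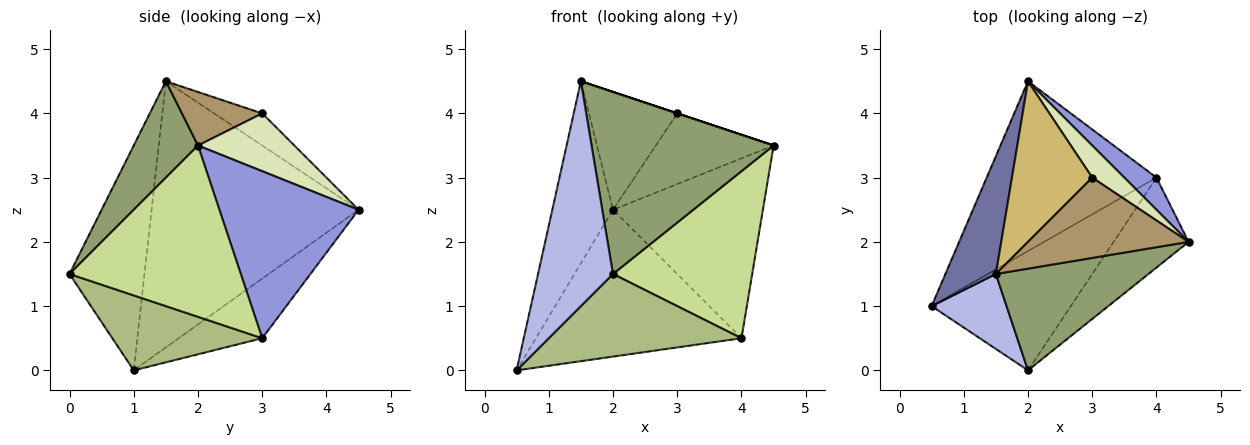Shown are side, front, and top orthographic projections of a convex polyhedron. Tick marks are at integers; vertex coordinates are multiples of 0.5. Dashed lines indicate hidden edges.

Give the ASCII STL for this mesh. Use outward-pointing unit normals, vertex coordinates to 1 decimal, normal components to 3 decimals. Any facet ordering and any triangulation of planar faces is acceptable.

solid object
 facet normal -0.944 0.277 0.179
  outer loop
   vertex 1.5 1.5 4.5
   vertex 2.0 4.5 2.5
   vertex 0.5 1.0 0.0
  endloop
 endfacet
 facet normal -0.257 0.632 -0.731
  outer loop
   vertex 4.0 3.0 0.5
   vertex 0.5 1.0 0.0
   vertex 2.0 4.5 2.5
  endloop
 endfacet
 facet normal 0.675 0.727 0.130
  outer loop
   vertex 4.0 3.0 0.5
   vertex 2.0 4.5 2.5
   vertex 4.5 2.0 3.5
  endloop
 endfacet
 facet normal -0.688 -0.688 0.229
  outer loop
   vertex 2.0 0.0 1.5
   vertex 1.5 1.5 4.5
   vertex 0.5 1.0 0.0
  endloop
 endfacet
 facet normal 0.294 -0.834 0.466
  outer loop
   vertex 2.0 0.0 1.5
   vertex 4.5 2.0 3.5
   vertex 1.5 1.5 4.5
  endloop
 endfacet
 facet normal 0.405 -0.520 -0.752
  outer loop
   vertex 2.0 0.0 1.5
   vertex 0.5 1.0 0.0
   vertex 4.0 3.0 0.5
  endloop
 endfacet
 facet normal 0.735 -0.597 -0.322
  outer loop
   vertex 2.0 0.0 1.5
   vertex 4.0 3.0 0.5
   vertex 4.5 2.0 3.5
  endloop
 endfacet
 facet normal 0.597 0.730 0.332
  outer loop
   vertex 3.0 3.0 4.0
   vertex 4.5 2.0 3.5
   vertex 2.0 4.5 2.5
  endloop
 endfacet
 facet normal 0.316 0.000 0.949
  outer loop
   vertex 3.0 3.0 4.0
   vertex 1.5 1.5 4.5
   vertex 4.5 2.0 3.5
  endloop
 endfacet
 facet normal -0.307 0.563 0.767
  outer loop
   vertex 3.0 3.0 4.0
   vertex 2.0 4.5 2.5
   vertex 1.5 1.5 4.5
  endloop
 endfacet
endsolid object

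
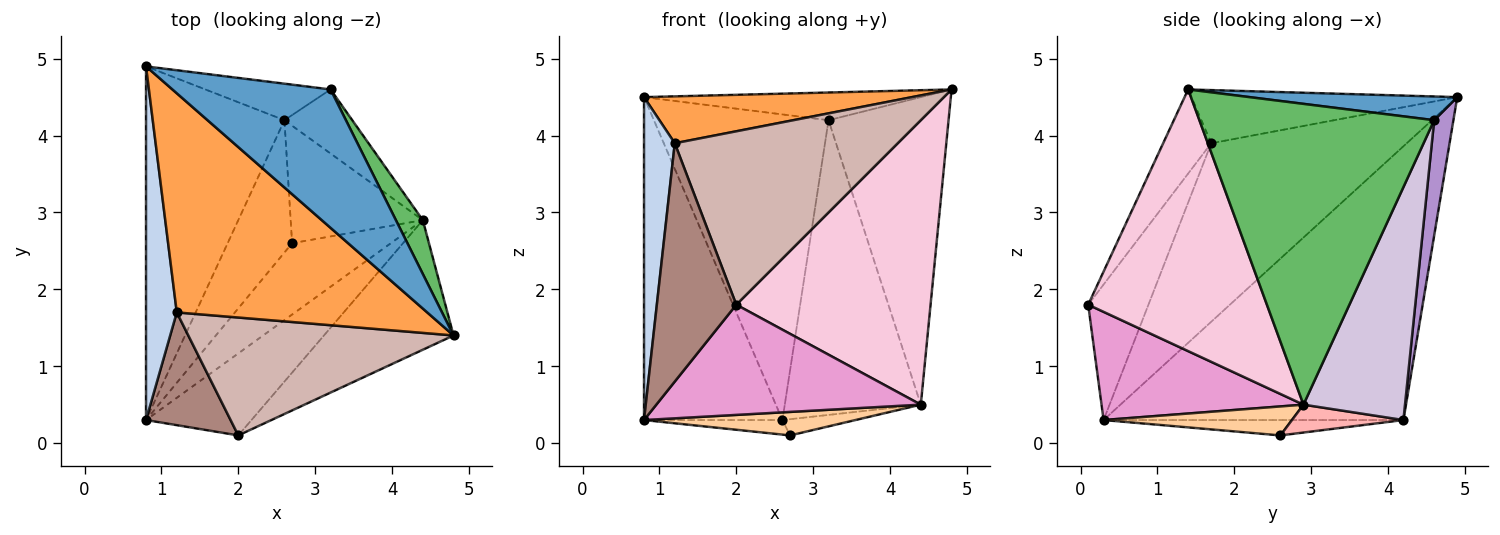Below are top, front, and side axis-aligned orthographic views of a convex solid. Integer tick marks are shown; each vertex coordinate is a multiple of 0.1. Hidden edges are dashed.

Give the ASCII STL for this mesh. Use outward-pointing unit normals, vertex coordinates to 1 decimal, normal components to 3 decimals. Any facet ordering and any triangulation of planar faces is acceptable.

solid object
 facet normal 0.146 0.194 0.970
  outer loop
   vertex 3.2 4.6 4.2
   vertex 0.8 4.9 4.5
   vertex 4.8 1.4 4.6
  endloop
 endfacet
 facet normal -0.974 -0.153 0.168
  outer loop
   vertex 1.2 1.7 3.9
   vertex 0.8 4.9 4.5
   vertex 0.8 0.3 0.3
  endloop
 endfacet
 facet normal -0.203 -0.205 0.957
  outer loop
   vertex 1.2 1.7 3.9
   vertex 4.8 1.4 4.6
   vertex 0.8 4.9 4.5
  endloop
 endfacet
 facet normal 0.268 -0.301 -0.915
  outer loop
   vertex 4.4 2.9 0.5
   vertex 0.8 0.3 0.3
   vertex 2.7 2.6 0.1
  endloop
 endfacet
 facet normal 0.888 0.454 0.079
  outer loop
   vertex 4.4 2.9 0.5
   vertex 3.2 4.6 4.2
   vertex 4.8 1.4 4.6
  endloop
 endfacet
 facet normal -0.825 0.381 -0.417
  outer loop
   vertex 2.6 4.2 0.3
   vertex 0.8 0.3 0.3
   vertex 0.8 4.9 4.5
  endloop
 endfacet
 facet normal -0.231 0.106 -0.967
  outer loop
   vertex 2.6 4.2 0.3
   vertex 2.7 2.6 0.1
   vertex 0.8 0.3 0.3
  endloop
 endfacet
 facet normal 0.205 0.134 -0.970
  outer loop
   vertex 2.6 4.2 0.3
   vertex 4.4 2.9 0.5
   vertex 2.7 2.6 0.1
  endloop
 endfacet
 facet normal 0.109 0.987 -0.118
  outer loop
   vertex 2.6 4.2 0.3
   vertex 0.8 4.9 4.5
   vertex 3.2 4.6 4.2
  endloop
 endfacet
 facet normal 0.589 0.790 -0.172
  outer loop
   vertex 2.6 4.2 0.3
   vertex 3.2 4.6 4.2
   vertex 4.4 2.9 0.5
  endloop
 endfacet
 facet normal -0.565 -0.746 0.353
  outer loop
   vertex 2.0 0.1 1.8
   vertex 1.2 1.7 3.9
   vertex 0.8 0.3 0.3
  endloop
 endfacet
 facet normal -0.175 -0.814 0.553
  outer loop
   vertex 2.0 0.1 1.8
   vertex 4.8 1.4 4.6
   vertex 1.2 1.7 3.9
  endloop
 endfacet
 facet normal 0.522 -0.684 -0.509
  outer loop
   vertex 2.0 0.1 1.8
   vertex 0.8 0.3 0.3
   vertex 4.4 2.9 0.5
  endloop
 endfacet
 facet normal 0.642 -0.698 -0.318
  outer loop
   vertex 2.0 0.1 1.8
   vertex 4.4 2.9 0.5
   vertex 4.8 1.4 4.6
  endloop
 endfacet
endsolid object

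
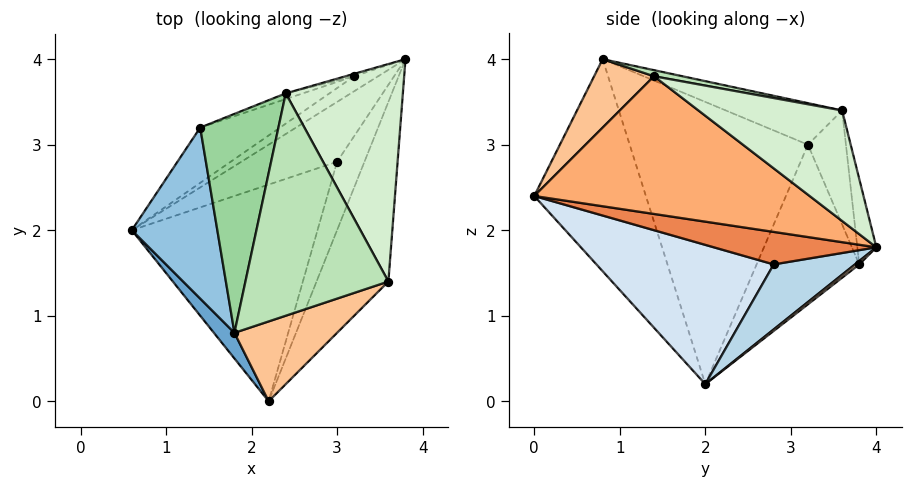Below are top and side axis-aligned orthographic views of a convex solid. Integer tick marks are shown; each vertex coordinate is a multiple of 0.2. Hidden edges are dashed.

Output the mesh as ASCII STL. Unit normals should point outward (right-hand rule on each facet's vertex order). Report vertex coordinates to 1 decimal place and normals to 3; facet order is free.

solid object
 facet normal -0.819 -0.568 0.079
  outer loop
   vertex 1.8 0.8 4.0
   vertex 0.6 2.0 0.2
   vertex 2.2 0.0 2.4
  endloop
 endfacet
 facet normal -0.956 -0.039 0.290
  outer loop
   vertex 1.4 3.2 3.0
   vertex 0.6 2.0 0.2
   vertex 1.8 0.8 4.0
  endloop
 endfacet
 facet normal 0.546 -0.230 -0.805
  outer loop
   vertex 3.0 2.8 1.6
   vertex 0.6 2.0 0.2
   vertex 3.8 4.0 1.8
  endloop
 endfacet
 facet normal 0.557 -0.371 -0.743
  outer loop
   vertex 3.0 2.8 1.6
   vertex 2.2 0.0 2.4
   vertex 0.6 2.0 0.2
  endloop
 endfacet
 facet normal 0.710 -0.373 -0.598
  outer loop
   vertex 3.0 2.8 1.6
   vertex 3.8 4.0 1.8
   vertex 2.2 0.0 2.4
  endloop
 endfacet
 facet normal 0.816 -0.390 -0.426
  outer loop
   vertex 3.6 1.4 3.8
   vertex 2.2 0.0 2.4
   vertex 3.8 4.0 1.8
  endloop
 endfacet
 facet normal 0.324 -0.811 0.487
  outer loop
   vertex 3.6 1.4 3.8
   vertex 1.8 0.8 4.0
   vertex 2.2 0.0 2.4
  endloop
 endfacet
 facet normal 0.123 0.492 -0.862
  outer loop
   vertex 3.2 3.8 1.6
   vertex 3.8 4.0 1.8
   vertex 0.6 2.0 0.2
  endloop
 endfacet
 facet normal -0.466 0.854 -0.233
  outer loop
   vertex 3.2 3.8 1.6
   vertex 0.6 2.0 0.2
   vertex 1.4 3.2 3.0
  endloop
 endfacet
 facet normal -0.451 0.278 0.848
  outer loop
   vertex 2.4 3.6 3.4
   vertex 1.4 3.2 3.0
   vertex 1.8 0.8 4.0
  endloop
 endfacet
 facet normal 0.042 0.201 0.979
  outer loop
   vertex 2.4 3.6 3.4
   vertex 1.8 0.8 4.0
   vertex 3.6 1.4 3.8
  endloop
 endfacet
 facet normal 0.612 0.452 0.649
  outer loop
   vertex 2.4 3.6 3.4
   vertex 3.6 1.4 3.8
   vertex 3.8 4.0 1.8
  endloop
 endfacet
 facet normal -0.307 0.951 -0.031
  outer loop
   vertex 2.4 3.6 3.4
   vertex 3.8 4.0 1.8
   vertex 3.2 3.8 1.6
  endloop
 endfacet
 facet normal -0.353 0.934 -0.053
  outer loop
   vertex 2.4 3.6 3.4
   vertex 3.2 3.8 1.6
   vertex 1.4 3.2 3.0
  endloop
 endfacet
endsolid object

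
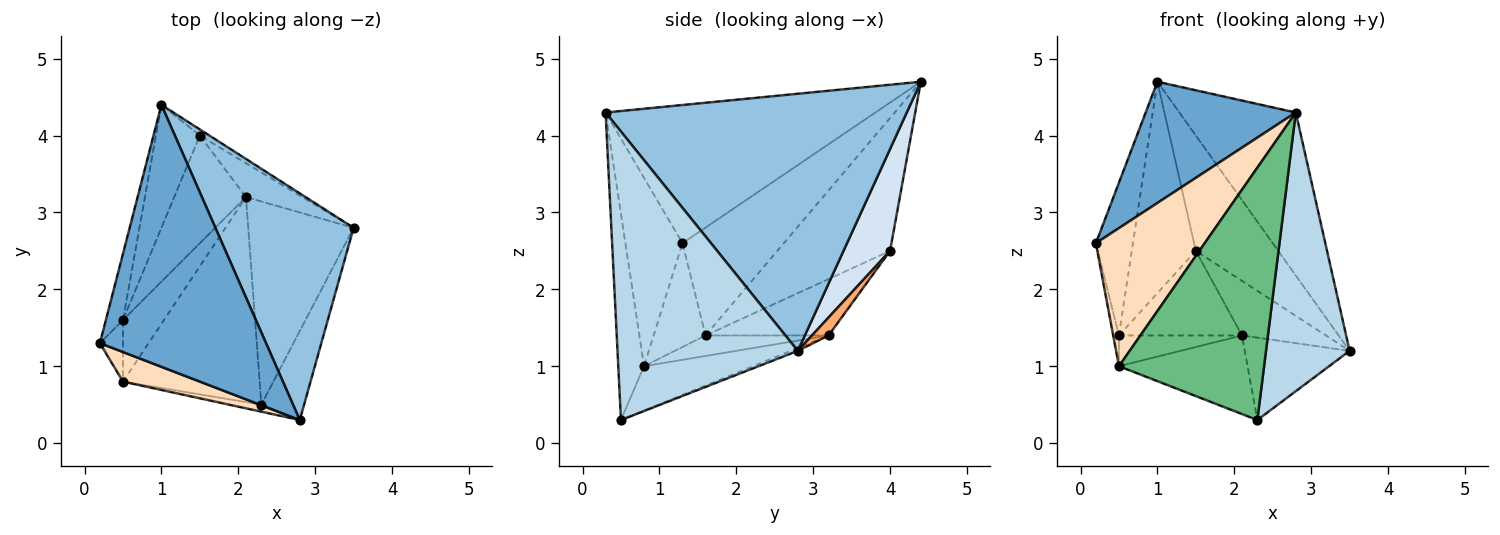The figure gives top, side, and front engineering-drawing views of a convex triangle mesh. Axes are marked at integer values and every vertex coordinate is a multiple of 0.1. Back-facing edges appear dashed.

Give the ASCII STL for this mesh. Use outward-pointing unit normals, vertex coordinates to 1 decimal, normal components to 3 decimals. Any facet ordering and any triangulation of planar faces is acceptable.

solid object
 facet normal -0.603 -0.335 0.724
  outer loop
   vertex 2.8 0.3 4.3
   vertex 1.0 4.4 4.7
   vertex 0.2 1.3 2.6
  endloop
 endfacet
 facet normal 0.834 0.322 0.448
  outer loop
   vertex 2.8 0.3 4.3
   vertex 3.5 2.8 1.2
   vertex 1.0 4.4 4.7
  endloop
 endfacet
 facet normal 0.899 -0.417 -0.133
  outer loop
   vertex 2.3 0.5 0.3
   vertex 3.5 2.8 1.2
   vertex 2.8 0.3 4.3
  endloop
 endfacet
 facet normal 0.492 0.870 -0.046
  outer loop
   vertex 1.5 4.0 2.5
   vertex 1.0 4.4 4.7
   vertex 3.5 2.8 1.2
  endloop
 endfacet
 facet normal -0.025 0.376 -0.926
  outer loop
   vertex 2.1 3.2 1.4
   vertex 3.5 2.8 1.2
   vertex 2.3 0.5 0.3
  endloop
 endfacet
 facet normal 0.165 0.838 -0.520
  outer loop
   vertex 2.1 3.2 1.4
   vertex 1.5 4.0 2.5
   vertex 3.5 2.8 1.2
  endloop
 endfacet
 facet normal -0.290 0.343 -0.894
  outer loop
   vertex 0.5 0.8 1.0
   vertex 2.1 3.2 1.4
   vertex 2.3 0.5 0.3
  endloop
 endfacet
 facet normal -0.456 -0.870 0.186
  outer loop
   vertex 0.5 0.8 1.0
   vertex 2.8 0.3 4.3
   vertex 0.2 1.3 2.6
  endloop
 endfacet
 facet normal -0.175 -0.984 -0.027
  outer loop
   vertex 0.5 0.8 1.0
   vertex 2.3 0.5 0.3
   vertex 2.8 0.3 4.3
  endloop
 endfacet
 facet normal -0.526 0.526 -0.669
  outer loop
   vertex 0.5 1.6 1.4
   vertex 1.5 4.0 2.5
   vertex 2.1 3.2 1.4
  endloop
 endfacet
 facet normal -0.408 0.408 -0.816
  outer loop
   vertex 0.5 1.6 1.4
   vertex 2.1 3.2 1.4
   vertex 0.5 0.8 1.0
  endloop
 endfacet
 facet normal -0.970 0.108 -0.216
  outer loop
   vertex 0.5 1.6 1.4
   vertex 0.5 0.8 1.0
   vertex 0.2 1.3 2.6
  endloop
 endfacet
 facet normal -0.929 0.340 -0.147
  outer loop
   vertex 0.5 1.6 1.4
   vertex 0.2 1.3 2.6
   vertex 1.0 4.4 4.7
  endloop
 endfacet
 facet normal -0.836 0.475 -0.276
  outer loop
   vertex 0.5 1.6 1.4
   vertex 1.0 4.4 4.7
   vertex 1.5 4.0 2.5
  endloop
 endfacet
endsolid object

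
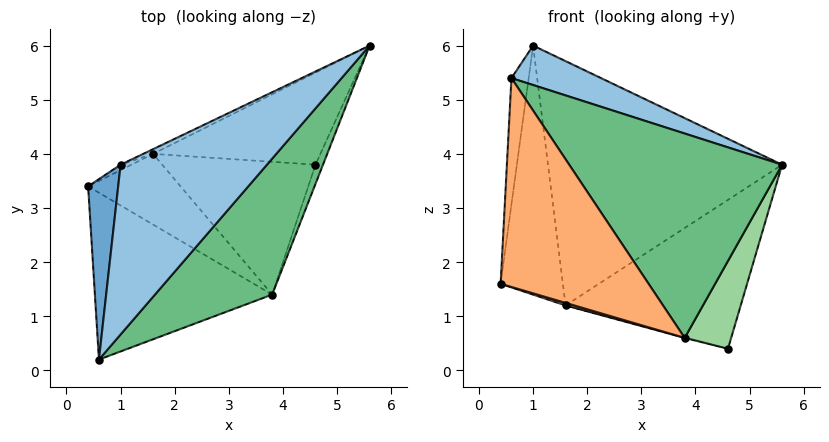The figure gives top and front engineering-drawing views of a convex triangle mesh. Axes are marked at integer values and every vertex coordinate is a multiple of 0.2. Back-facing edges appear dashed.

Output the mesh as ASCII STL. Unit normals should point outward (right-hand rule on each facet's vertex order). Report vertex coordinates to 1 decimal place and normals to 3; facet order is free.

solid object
 facet normal -0.988 0.089 0.127
  outer loop
   vertex 1.0 3.8 6.0
   vertex 0.4 3.4 1.6
   vertex 0.6 0.2 5.4
  endloop
 endfacet
 facet normal 0.498 -0.196 0.845
  outer loop
   vertex 1.0 3.8 6.0
   vertex 0.6 0.2 5.4
   vertex 5.6 6.0 3.8
  endloop
 endfacet
 facet normal -0.083 0.848 -0.524
  outer loop
   vertex 1.6 4.0 1.2
   vertex 5.6 6.0 3.8
   vertex 4.6 3.8 0.4
  endloop
 endfacet
 facet normal -0.452 0.892 -0.019
  outer loop
   vertex 1.6 4.0 1.2
   vertex 0.4 3.4 1.6
   vertex 1.0 3.8 6.0
  endloop
 endfacet
 facet normal -0.438 0.899 -0.017
  outer loop
   vertex 1.6 4.0 1.2
   vertex 1.0 3.8 6.0
   vertex 5.6 6.0 3.8
  endloop
 endfacet
 facet normal -0.541 -0.657 -0.525
  outer loop
   vertex 3.8 1.4 0.6
   vertex 0.6 0.2 5.4
   vertex 0.4 3.4 1.6
  endloop
 endfacet
 facet normal -0.301 -0.034 -0.953
  outer loop
   vertex 3.8 1.4 0.6
   vertex 0.4 3.4 1.6
   vertex 1.6 4.0 1.2
  endloop
 endfacet
 facet normal -0.257 0.005 -0.966
  outer loop
   vertex 3.8 1.4 0.6
   vertex 1.6 4.0 1.2
   vertex 4.6 3.8 0.4
  endloop
 endfacet
 facet normal 0.753 -0.548 0.365
  outer loop
   vertex 3.8 1.4 0.6
   vertex 5.6 6.0 3.8
   vertex 0.6 0.2 5.4
  endloop
 endfacet
 facet normal 0.945 -0.321 -0.070
  outer loop
   vertex 3.8 1.4 0.6
   vertex 4.6 3.8 0.4
   vertex 5.6 6.0 3.8
  endloop
 endfacet
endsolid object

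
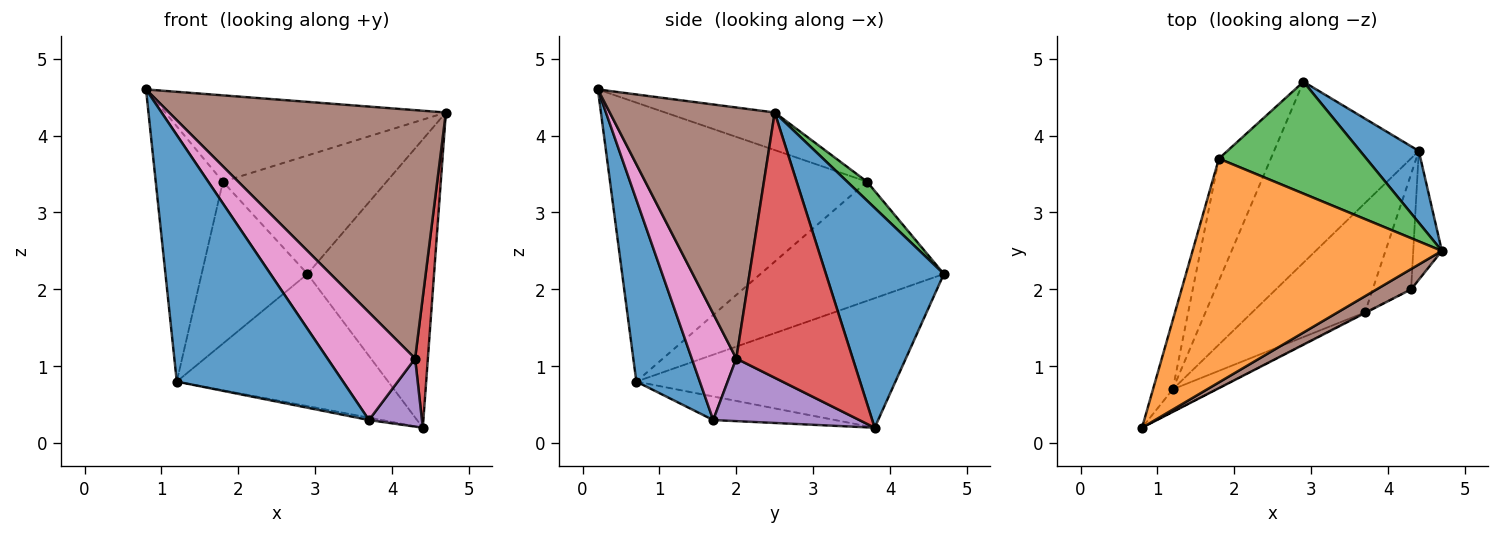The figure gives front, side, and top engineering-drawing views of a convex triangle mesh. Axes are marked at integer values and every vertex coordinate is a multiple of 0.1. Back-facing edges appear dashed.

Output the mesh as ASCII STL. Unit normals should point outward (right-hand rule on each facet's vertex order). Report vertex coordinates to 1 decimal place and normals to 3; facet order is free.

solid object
 facet normal 0.671 0.720 0.179
  outer loop
   vertex 4.4 3.8 0.2
   vertex 2.9 4.7 2.2
   vertex 4.7 2.5 4.3
  endloop
 endfacet
 facet normal -0.139 0.357 0.924
  outer loop
   vertex 1.8 3.7 3.4
   vertex 0.8 0.2 4.6
   vertex 4.7 2.5 4.3
  endloop
 endfacet
 facet normal 0.088 0.724 0.684
  outer loop
   vertex 1.8 3.7 3.4
   vertex 4.7 2.5 4.3
   vertex 2.9 4.7 2.2
  endloop
 endfacet
 facet normal 0.988 -0.108 -0.107
  outer loop
   vertex 4.3 2.0 1.1
   vertex 4.4 3.8 0.2
   vertex 4.7 2.5 4.3
  endloop
 endfacet
 facet normal 0.814 -0.295 -0.500
  outer loop
   vertex 4.3 2.0 1.1
   vertex 3.7 1.7 0.3
   vertex 4.4 3.8 0.2
  endloop
 endfacet
 facet normal 0.511 -0.857 0.070
  outer loop
   vertex 4.3 2.0 1.1
   vertex 4.7 2.5 4.3
   vertex 0.8 0.2 4.6
  endloop
 endfacet
 facet normal 0.453 -0.891 -0.005
  outer loop
   vertex 4.3 2.0 1.1
   vertex 0.8 0.2 4.6
   vertex 3.7 1.7 0.3
  endloop
 endfacet
 facet normal -0.810 0.468 -0.353
  outer loop
   vertex 1.2 0.7 0.8
   vertex 1.8 3.7 3.4
   vertex 2.9 4.7 2.2
  endloop
 endfacet
 facet normal -0.586 0.478 -0.654
  outer loop
   vertex 1.2 0.7 0.8
   vertex 2.9 4.7 2.2
   vertex 4.4 3.8 0.2
  endloop
 endfacet
 facet normal -0.204 0.022 -0.979
  outer loop
   vertex 1.2 0.7 0.8
   vertex 4.4 3.8 0.2
   vertex 3.7 1.7 0.3
  endloop
 endfacet
 facet normal 0.355 -0.931 -0.085
  outer loop
   vertex 1.2 0.7 0.8
   vertex 3.7 1.7 0.3
   vertex 0.8 0.2 4.6
  endloop
 endfacet
 facet normal -0.965 0.252 -0.068
  outer loop
   vertex 1.2 0.7 0.8
   vertex 0.8 0.2 4.6
   vertex 1.8 3.7 3.4
  endloop
 endfacet
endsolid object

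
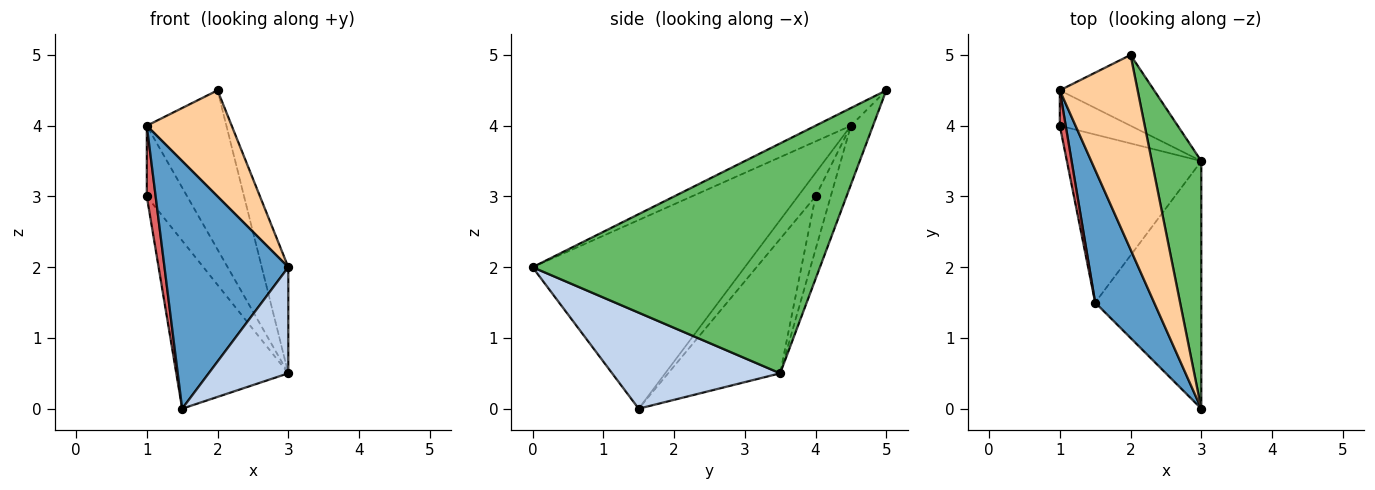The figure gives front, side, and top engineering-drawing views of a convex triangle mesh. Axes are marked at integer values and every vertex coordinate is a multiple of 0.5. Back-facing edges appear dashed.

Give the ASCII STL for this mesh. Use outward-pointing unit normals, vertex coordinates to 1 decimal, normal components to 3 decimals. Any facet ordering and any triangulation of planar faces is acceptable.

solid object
 facet normal -0.834 -0.486 0.261
  outer loop
   vertex 1.5 1.5 0.0
   vertex 3.0 0.0 2.0
   vertex 1.0 4.5 4.0
  endloop
 endfacet
 facet normal 0.639 -0.303 -0.707
  outer loop
   vertex 1.5 1.5 0.0
   vertex 3.0 3.5 0.5
   vertex 3.0 0.0 2.0
  endloop
 endfacet
 facet normal -0.246 0.886 -0.394
  outer loop
   vertex 2.0 5.0 4.5
   vertex 3.0 3.5 0.5
   vertex 1.0 4.5 4.0
  endloop
 endfacet
 facet normal -0.196 -0.470 0.861
  outer loop
   vertex 2.0 5.0 4.5
   vertex 1.0 4.5 4.0
   vertex 3.0 0.0 2.0
  endloop
 endfacet
 facet normal 0.974 0.090 0.210
  outer loop
   vertex 2.0 5.0 4.5
   vertex 3.0 0.0 2.0
   vertex 3.0 3.5 0.5
  endloop
 endfacet
 facet normal -0.318 0.848 -0.424
  outer loop
   vertex 1.0 4.0 3.0
   vertex 1.0 4.5 4.0
   vertex 3.0 3.5 0.5
  endloop
 endfacet
 facet normal -0.873 -0.436 0.218
  outer loop
   vertex 1.0 4.0 3.0
   vertex 1.5 1.5 0.0
   vertex 1.0 4.5 4.0
  endloop
 endfacet
 facet normal -0.577 0.577 -0.577
  outer loop
   vertex 1.0 4.0 3.0
   vertex 3.0 3.5 0.5
   vertex 1.5 1.5 0.0
  endloop
 endfacet
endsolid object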